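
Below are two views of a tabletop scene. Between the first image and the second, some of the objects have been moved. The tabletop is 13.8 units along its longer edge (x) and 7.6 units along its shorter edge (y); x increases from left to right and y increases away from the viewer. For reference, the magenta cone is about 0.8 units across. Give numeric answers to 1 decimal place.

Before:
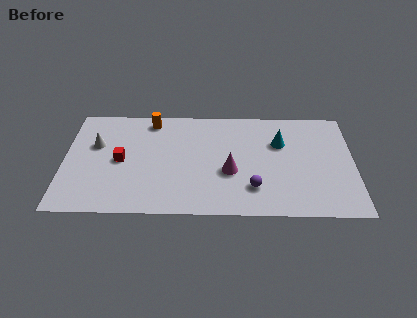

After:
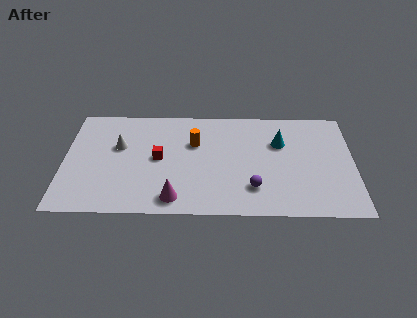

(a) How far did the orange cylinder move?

2.6

The orange cylinder was near (4.1, 6.6) before and (6.2, 5.0) after, so it travelled √(2.1² + 1.6²) ≈ 2.6 units.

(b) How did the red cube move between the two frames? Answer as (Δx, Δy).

(1.8, 0.2)

The red cube was at about (2.7, 3.7) and moved to about (4.5, 3.9).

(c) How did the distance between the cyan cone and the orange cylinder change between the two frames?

-2.3

They were about 6.4 units apart before and 4.1 after — 2.3 units closer together.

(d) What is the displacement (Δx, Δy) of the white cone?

(1.1, -0.1)

From the two frames, the white cone sits at roughly (1.5, 4.8) before and (2.6, 4.7) after.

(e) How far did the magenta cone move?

3.2

The magenta cone was near (7.9, 3.0) before and (5.3, 1.1) after, so it travelled √(2.6² + 1.9²) ≈ 3.2 units.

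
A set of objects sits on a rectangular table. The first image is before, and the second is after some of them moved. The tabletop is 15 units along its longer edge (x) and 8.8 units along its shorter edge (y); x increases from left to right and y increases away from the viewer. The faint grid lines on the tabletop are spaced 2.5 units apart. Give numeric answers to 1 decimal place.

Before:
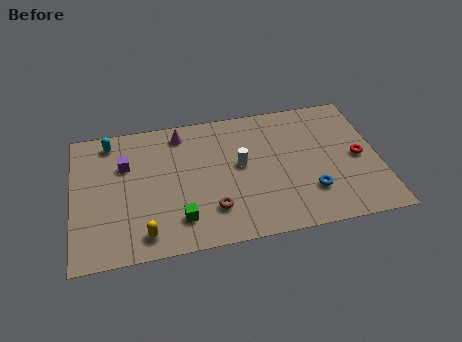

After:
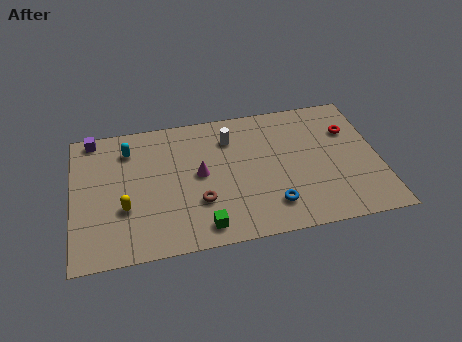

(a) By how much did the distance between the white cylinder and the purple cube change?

+1.1

Before: roughly 5.7 units apart; after: 6.8. That's 1.1 units further apart.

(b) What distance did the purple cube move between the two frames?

2.6

From (2.6, 5.9) to (1.1, 8.0), the purple cube covered √(1.5² + 2.1²) ≈ 2.6 units.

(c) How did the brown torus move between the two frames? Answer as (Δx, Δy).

(-0.6, 0.6)

The brown torus started near (6.7, 2.2) and ended near (6.1, 2.8).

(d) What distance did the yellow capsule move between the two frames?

2.0

From (3.4, 1.3) to (2.5, 3.1), the yellow capsule covered √(0.9² + 1.8²) ≈ 2.0 units.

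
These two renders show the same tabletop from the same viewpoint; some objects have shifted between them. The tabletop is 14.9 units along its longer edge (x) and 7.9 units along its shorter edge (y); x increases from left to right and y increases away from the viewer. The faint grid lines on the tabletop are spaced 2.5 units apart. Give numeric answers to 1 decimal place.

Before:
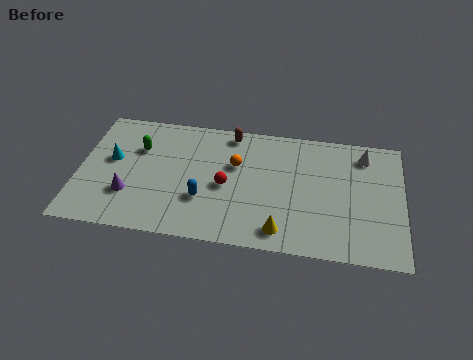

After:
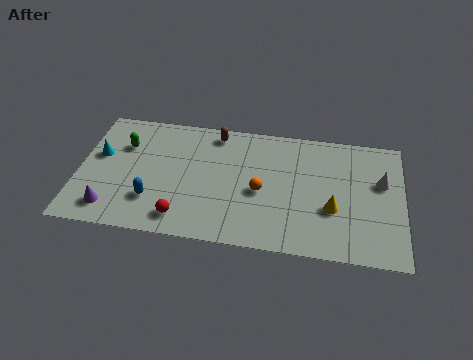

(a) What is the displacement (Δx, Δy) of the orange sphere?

(1.2, -1.5)

From the two frames, the orange sphere sits at roughly (7.2, 5.0) before and (8.4, 3.5) after.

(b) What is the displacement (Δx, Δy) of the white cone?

(0.8, -1.6)

The white cone started near (13.1, 6.5) and ended near (13.9, 4.9).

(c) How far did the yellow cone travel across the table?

2.9

The yellow cone was near (9.4, 1.2) before and (11.7, 2.9) after, so it travelled √(2.3² + 1.7²) ≈ 2.9 units.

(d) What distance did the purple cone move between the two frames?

1.3

The purple cone moved from about (2.4, 2.4) to (1.6, 1.4), a distance of √(0.8² + 1.0²) ≈ 1.3.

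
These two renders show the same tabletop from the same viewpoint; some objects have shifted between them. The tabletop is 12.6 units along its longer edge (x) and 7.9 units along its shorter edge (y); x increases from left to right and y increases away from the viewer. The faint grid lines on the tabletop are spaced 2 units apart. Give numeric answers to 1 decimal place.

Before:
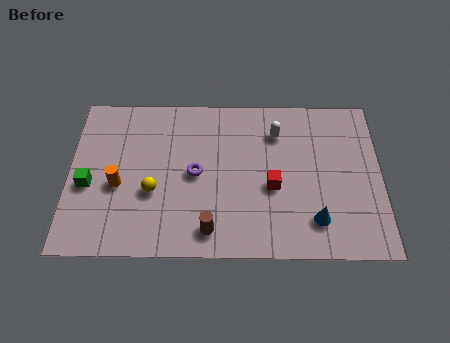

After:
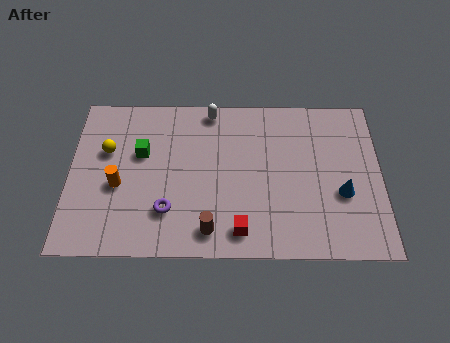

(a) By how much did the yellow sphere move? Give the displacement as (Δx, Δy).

(-1.9, 2.0)

From the two frames, the yellow sphere sits at roughly (3.4, 3.0) before and (1.5, 5.0) after.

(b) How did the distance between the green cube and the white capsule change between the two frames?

-4.5

The distance was about 8.1 in the first image and 3.6 in the second, so they moved 4.5 units closer together.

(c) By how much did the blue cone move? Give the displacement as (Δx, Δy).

(1.1, 1.3)

From the two frames, the blue cone sits at roughly (9.9, 1.7) before and (11.0, 3.0) after.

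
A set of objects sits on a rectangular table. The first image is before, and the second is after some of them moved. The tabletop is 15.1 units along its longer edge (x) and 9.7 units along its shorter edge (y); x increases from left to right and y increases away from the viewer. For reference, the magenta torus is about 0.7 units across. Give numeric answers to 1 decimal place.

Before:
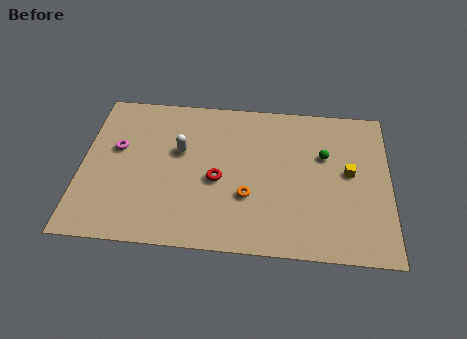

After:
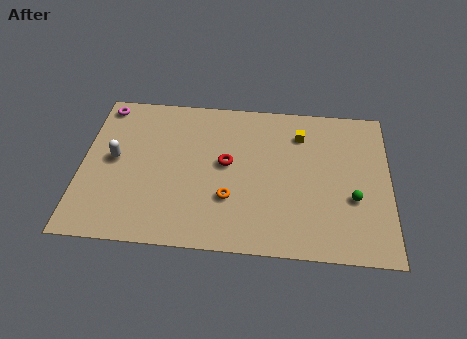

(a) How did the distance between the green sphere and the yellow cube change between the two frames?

+3.1

They were about 1.6 units apart before and 4.7 after — 3.1 units further apart.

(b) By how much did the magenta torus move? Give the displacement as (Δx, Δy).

(-0.8, 2.8)

The magenta torus started near (1.7, 5.8) and ended near (0.9, 8.6).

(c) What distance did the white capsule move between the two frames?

3.3

The white capsule moved from about (4.8, 5.9) to (1.6, 5.1), a distance of √(3.2² + 0.8²) ≈ 3.3.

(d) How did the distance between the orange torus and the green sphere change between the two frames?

+1.3

They were about 4.7 units apart before and 6.0 after — 1.3 units further apart.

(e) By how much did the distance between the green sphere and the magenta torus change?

+3.2

Before: roughly 10.2 units apart; after: 13.4. That's 3.2 units further apart.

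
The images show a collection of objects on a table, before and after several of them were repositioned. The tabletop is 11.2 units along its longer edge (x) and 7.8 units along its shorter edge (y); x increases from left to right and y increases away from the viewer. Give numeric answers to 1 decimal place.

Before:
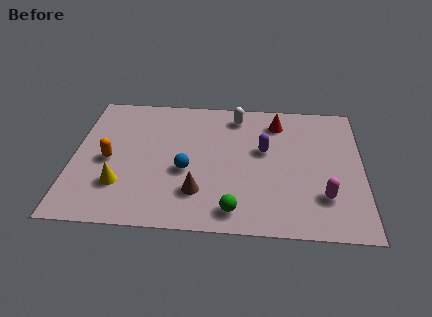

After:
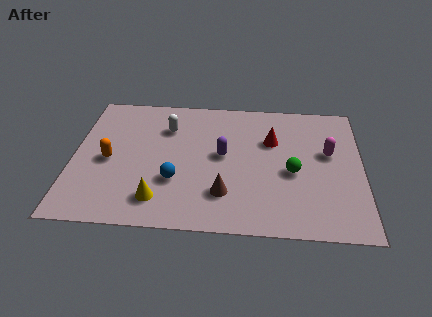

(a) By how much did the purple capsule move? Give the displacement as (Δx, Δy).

(-1.6, -0.4)

From the two frames, the purple capsule sits at roughly (7.4, 4.6) before and (5.8, 4.2) after.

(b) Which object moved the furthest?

the green sphere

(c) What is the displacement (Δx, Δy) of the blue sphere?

(-0.4, -0.6)

From the two frames, the blue sphere sits at roughly (4.4, 3.2) before and (4.0, 2.6) after.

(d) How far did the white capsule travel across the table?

2.8

The white capsule was near (6.3, 6.6) before and (3.6, 5.7) after, so it travelled √(2.7² + 0.9²) ≈ 2.8 units.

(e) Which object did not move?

the orange capsule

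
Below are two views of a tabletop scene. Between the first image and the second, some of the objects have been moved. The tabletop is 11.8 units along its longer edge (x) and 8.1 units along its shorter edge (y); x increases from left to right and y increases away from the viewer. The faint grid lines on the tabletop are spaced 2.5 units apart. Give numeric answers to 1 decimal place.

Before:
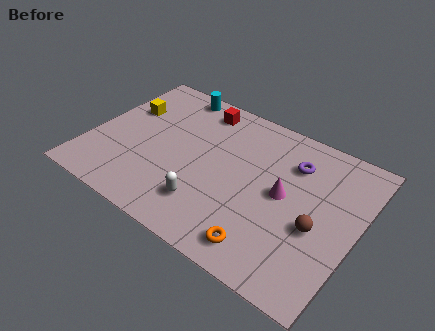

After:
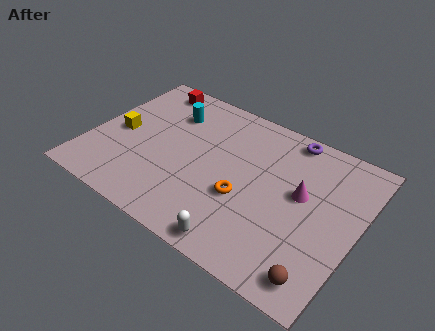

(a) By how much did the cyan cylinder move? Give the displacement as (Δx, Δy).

(0.1, -1.3)

From the two frames, the cyan cylinder sits at roughly (3.0, 7.3) before and (3.1, 6.0) after.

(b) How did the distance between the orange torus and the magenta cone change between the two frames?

-0.3

Before: roughly 3.0 units apart; after: 2.7. That's 0.3 units closer together.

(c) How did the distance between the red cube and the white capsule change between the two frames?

+3.1

They were about 5.2 units apart before and 8.3 after — 3.1 units further apart.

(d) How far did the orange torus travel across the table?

2.3

The orange torus was near (8.3, 1.2) before and (7.0, 3.1) after, so it travelled √(1.3² + 1.9²) ≈ 2.3 units.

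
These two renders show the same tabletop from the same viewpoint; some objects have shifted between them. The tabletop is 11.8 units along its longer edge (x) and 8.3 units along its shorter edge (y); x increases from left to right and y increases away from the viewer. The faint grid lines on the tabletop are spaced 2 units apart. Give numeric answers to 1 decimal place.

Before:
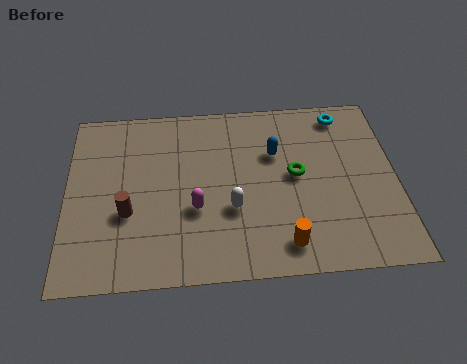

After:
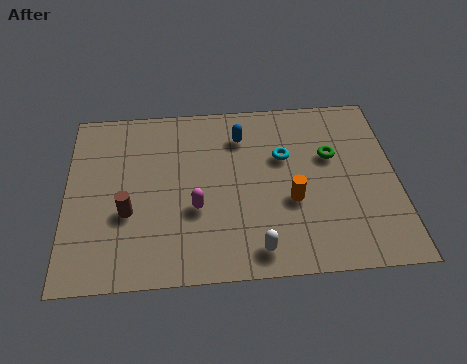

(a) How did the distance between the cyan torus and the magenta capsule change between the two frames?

-2.9

They were about 6.8 units apart before and 3.9 after — 2.9 units closer together.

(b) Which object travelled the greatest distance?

the cyan torus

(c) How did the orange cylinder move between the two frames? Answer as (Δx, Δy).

(0.3, 1.9)

The orange cylinder started near (7.7, 1.3) and ended near (8.0, 3.2).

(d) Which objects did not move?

the brown cylinder and the magenta capsule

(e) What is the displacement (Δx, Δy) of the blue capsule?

(-1.2, 0.9)

From the two frames, the blue capsule sits at roughly (7.5, 5.5) before and (6.3, 6.4) after.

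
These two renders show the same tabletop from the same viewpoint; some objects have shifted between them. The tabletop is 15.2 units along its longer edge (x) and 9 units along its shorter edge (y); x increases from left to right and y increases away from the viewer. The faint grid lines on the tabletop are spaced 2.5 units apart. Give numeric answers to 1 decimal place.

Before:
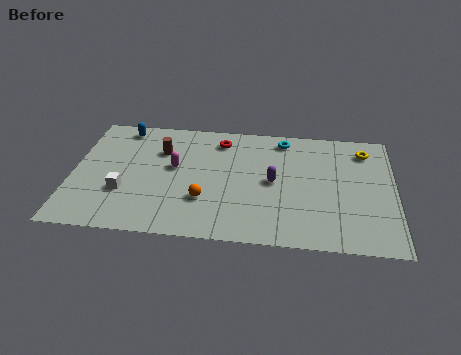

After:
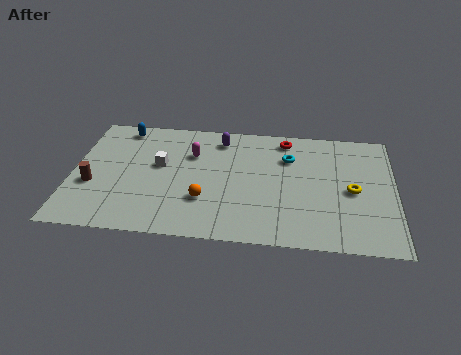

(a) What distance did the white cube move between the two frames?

2.7

From (2.5, 3.0) to (4.1, 5.2), the white cube covered √(1.6² + 2.2²) ≈ 2.7 units.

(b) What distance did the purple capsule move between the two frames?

4.0

From (9.5, 4.5) to (6.9, 7.5), the purple capsule covered √(2.6² + 3.0²) ≈ 4.0 units.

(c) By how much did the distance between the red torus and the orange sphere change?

+1.6

They were about 4.6 units apart before and 6.2 after — 1.6 units further apart.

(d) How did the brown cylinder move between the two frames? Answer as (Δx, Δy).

(-3.1, -2.9)

The brown cylinder was at about (4.1, 6.3) and moved to about (1.0, 3.4).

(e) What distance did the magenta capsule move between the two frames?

1.4

The magenta capsule moved from about (4.8, 5.1) to (5.6, 6.2), a distance of √(0.8² + 1.1²) ≈ 1.4.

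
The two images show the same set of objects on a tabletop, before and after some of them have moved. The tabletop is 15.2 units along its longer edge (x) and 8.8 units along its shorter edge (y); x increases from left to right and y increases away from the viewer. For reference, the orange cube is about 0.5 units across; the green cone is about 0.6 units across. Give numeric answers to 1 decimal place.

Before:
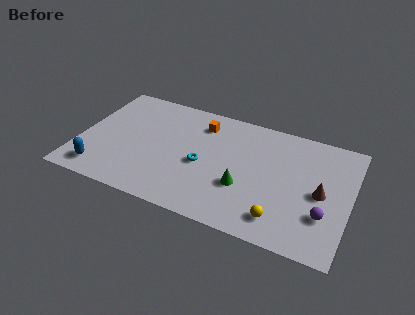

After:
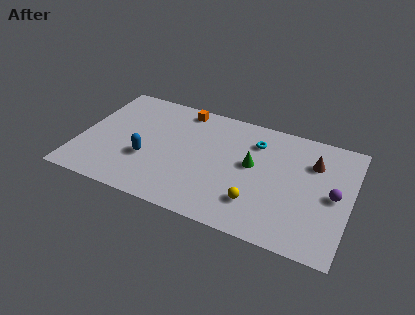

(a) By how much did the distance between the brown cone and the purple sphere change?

+0.9

Before: roughly 1.5 units apart; after: 2.4. That's 0.9 units further apart.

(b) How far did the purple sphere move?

1.6

From (13.9, 2.7) to (14.3, 4.3), the purple sphere covered √(0.4² + 1.6²) ≈ 1.6 units.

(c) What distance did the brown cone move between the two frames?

2.2

From (13.6, 4.2) to (13.0, 6.3), the brown cone covered √(0.6² + 2.1²) ≈ 2.2 units.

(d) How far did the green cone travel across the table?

1.8

The green cone moved from about (9.4, 3.1) to (9.7, 4.9), a distance of √(0.3² + 1.8²) ≈ 1.8.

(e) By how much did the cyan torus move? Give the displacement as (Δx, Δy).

(2.7, 2.8)

The cyan torus was at about (7.0, 3.9) and moved to about (9.7, 6.7).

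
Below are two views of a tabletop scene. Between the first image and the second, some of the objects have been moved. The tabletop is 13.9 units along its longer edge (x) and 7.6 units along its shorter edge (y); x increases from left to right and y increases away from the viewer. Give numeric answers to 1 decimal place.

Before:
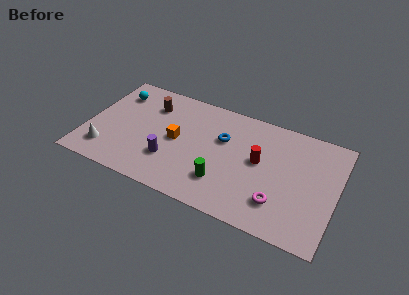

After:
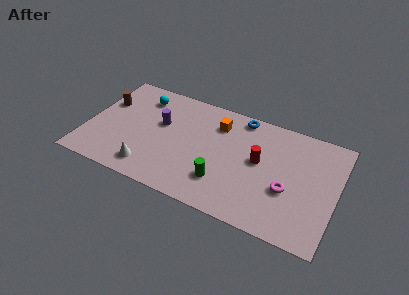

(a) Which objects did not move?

the green cylinder and the red cylinder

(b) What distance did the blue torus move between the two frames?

2.1

From (7.5, 4.9) to (8.3, 6.8), the blue torus covered √(0.8² + 1.9²) ≈ 2.1 units.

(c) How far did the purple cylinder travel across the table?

2.4

From (4.8, 2.3) to (4.0, 4.6), the purple cylinder covered √(0.8² + 2.3²) ≈ 2.4 units.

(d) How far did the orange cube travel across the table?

2.9

The orange cube moved from about (5.0, 3.8) to (7.1, 5.8), a distance of √(2.1² + 2.0²) ≈ 2.9.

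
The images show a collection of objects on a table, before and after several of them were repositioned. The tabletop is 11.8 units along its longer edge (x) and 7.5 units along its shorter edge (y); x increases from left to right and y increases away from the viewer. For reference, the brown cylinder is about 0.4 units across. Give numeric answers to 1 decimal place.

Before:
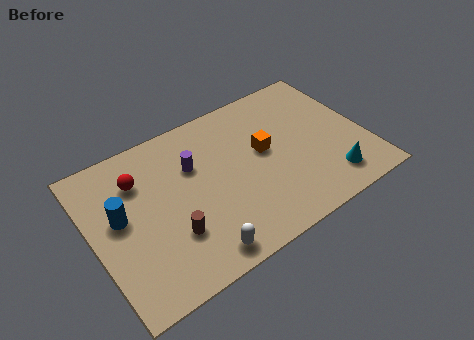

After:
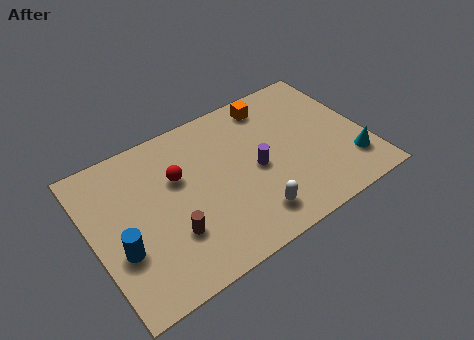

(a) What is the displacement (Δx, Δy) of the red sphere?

(1.6, -0.7)

The red sphere was at about (2.2, 5.5) and moved to about (3.8, 4.8).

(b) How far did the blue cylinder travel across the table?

1.5

The blue cylinder was near (1.2, 4.2) before and (1.0, 2.7) after, so it travelled √(0.2² + 1.5²) ≈ 1.5 units.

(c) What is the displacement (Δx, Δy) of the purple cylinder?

(2.5, -1.5)

The purple cylinder was at about (4.5, 5.0) and moved to about (7.0, 3.5).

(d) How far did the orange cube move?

2.3

The orange cube was near (7.5, 4.2) before and (8.2, 6.4) after, so it travelled √(0.7² + 2.2²) ≈ 2.3 units.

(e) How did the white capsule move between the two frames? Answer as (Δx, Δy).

(2.4, 0.5)

The white capsule was at about (4.0, 0.9) and moved to about (6.4, 1.4).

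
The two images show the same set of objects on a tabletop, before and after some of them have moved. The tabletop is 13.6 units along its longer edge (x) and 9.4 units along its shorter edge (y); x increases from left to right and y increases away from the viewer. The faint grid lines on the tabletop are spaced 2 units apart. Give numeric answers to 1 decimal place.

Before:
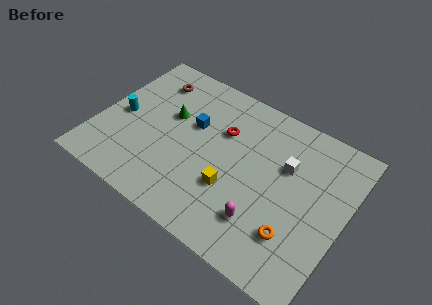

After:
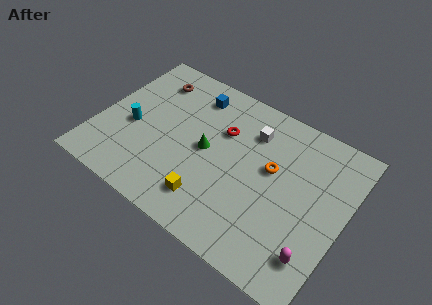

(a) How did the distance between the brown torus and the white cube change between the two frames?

-2.2

Before: roughly 8.0 units apart; after: 5.8. That's 2.2 units closer together.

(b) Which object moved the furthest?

the orange torus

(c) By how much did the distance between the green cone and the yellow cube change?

-1.8

They were about 4.7 units apart before and 2.9 after — 1.8 units closer together.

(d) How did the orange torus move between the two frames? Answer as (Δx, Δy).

(-1.8, 3.0)

The orange torus started near (11.3, 2.5) and ended near (9.5, 5.5).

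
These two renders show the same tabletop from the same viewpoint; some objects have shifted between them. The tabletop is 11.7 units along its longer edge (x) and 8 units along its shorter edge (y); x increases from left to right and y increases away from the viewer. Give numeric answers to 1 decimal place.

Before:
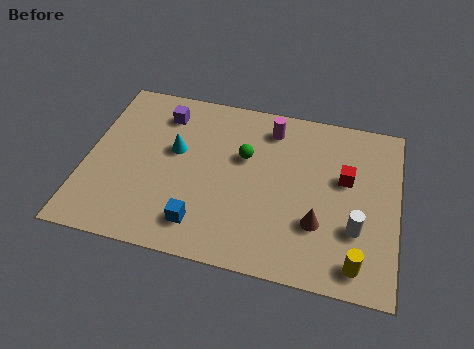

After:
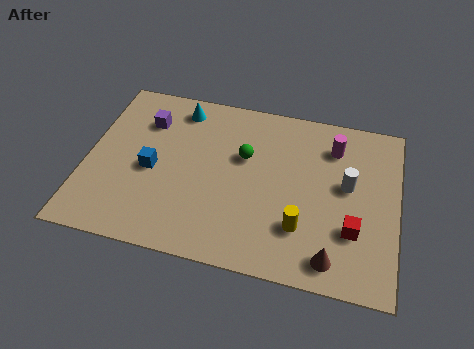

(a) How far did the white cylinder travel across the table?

1.9

The white cylinder moved from about (10.2, 2.6) to (9.8, 4.5), a distance of √(0.4² + 1.9²) ≈ 1.9.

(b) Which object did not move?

the green sphere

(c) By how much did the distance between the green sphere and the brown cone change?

+1.4

Before: roughly 3.8 units apart; after: 5.2. That's 1.4 units further apart.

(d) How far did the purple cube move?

0.8

The purple cube moved from about (2.7, 6.4) to (2.1, 5.9), a distance of √(0.6² + 0.5²) ≈ 0.8.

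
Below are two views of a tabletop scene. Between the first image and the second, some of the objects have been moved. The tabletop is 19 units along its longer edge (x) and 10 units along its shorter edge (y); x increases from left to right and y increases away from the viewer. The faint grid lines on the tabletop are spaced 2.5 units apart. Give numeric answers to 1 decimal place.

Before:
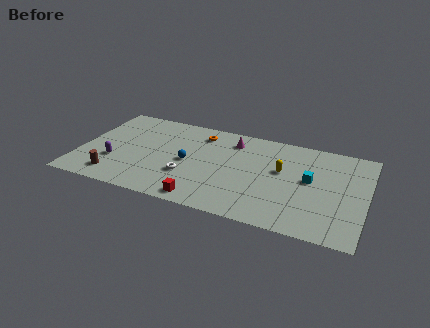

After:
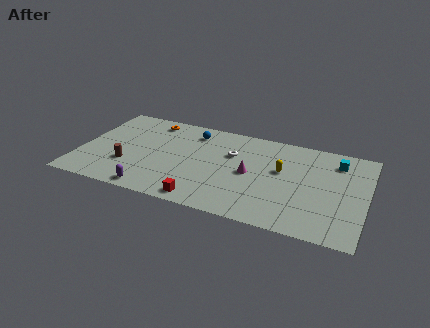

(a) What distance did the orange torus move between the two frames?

3.4

The orange torus moved from about (7.7, 8.2) to (4.3, 8.6), a distance of √(3.4² + 0.4²) ≈ 3.4.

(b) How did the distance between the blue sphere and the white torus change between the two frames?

+1.7

They were about 1.5 units apart before and 3.2 after — 1.7 units further apart.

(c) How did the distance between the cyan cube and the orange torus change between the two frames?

+4.5

The distance was about 8.1 in the first image and 12.6 in the second, so they moved 4.5 units further apart.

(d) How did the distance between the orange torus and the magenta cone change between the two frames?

+5.8

They were about 2.2 units apart before and 8.0 after — 5.8 units further apart.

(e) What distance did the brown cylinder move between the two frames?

1.7

From (2.6, 1.7) to (3.3, 3.2), the brown cylinder covered √(0.7² + 1.5²) ≈ 1.7 units.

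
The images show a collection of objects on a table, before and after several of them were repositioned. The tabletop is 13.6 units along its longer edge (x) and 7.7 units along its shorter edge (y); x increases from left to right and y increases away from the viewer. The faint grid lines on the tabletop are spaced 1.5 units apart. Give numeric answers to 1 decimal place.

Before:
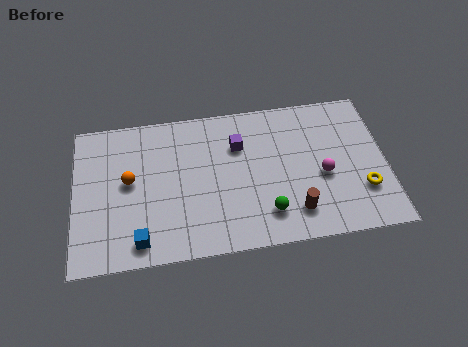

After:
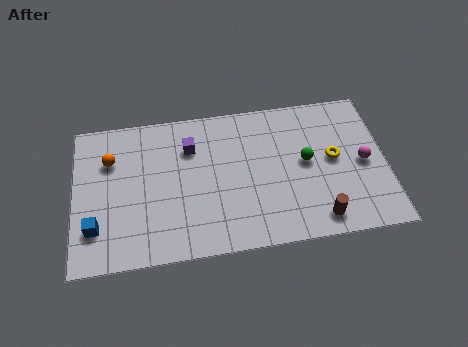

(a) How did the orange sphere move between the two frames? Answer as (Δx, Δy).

(-0.8, 1.2)

The orange sphere started near (2.4, 4.2) and ended near (1.6, 5.4).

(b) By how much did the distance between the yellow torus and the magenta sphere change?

-0.6

The distance was about 2.0 in the first image and 1.4 in the second, so they moved 0.6 units closer together.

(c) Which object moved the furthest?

the green sphere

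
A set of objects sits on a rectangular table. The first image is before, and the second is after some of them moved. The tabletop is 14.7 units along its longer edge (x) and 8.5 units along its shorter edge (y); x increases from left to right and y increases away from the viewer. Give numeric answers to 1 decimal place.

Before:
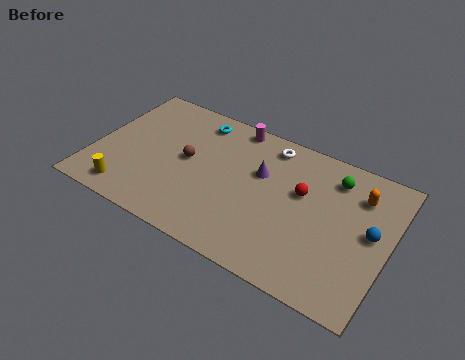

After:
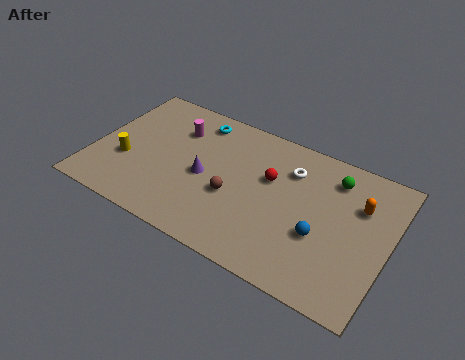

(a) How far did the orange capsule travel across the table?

0.6

The orange capsule moved from about (13.0, 6.4) to (13.1, 5.8), a distance of √(0.1² + 0.6²) ≈ 0.6.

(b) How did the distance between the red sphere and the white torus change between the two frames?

-1.5

They were about 2.8 units apart before and 1.3 after — 1.5 units closer together.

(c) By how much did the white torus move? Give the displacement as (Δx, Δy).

(1.2, -1.0)

The white torus was at about (8.4, 7.3) and moved to about (9.6, 6.3).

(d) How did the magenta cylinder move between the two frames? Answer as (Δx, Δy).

(-2.7, -1.5)

The magenta cylinder started near (6.5, 7.7) and ended near (3.8, 6.2).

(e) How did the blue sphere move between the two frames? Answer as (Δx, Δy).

(-2.3, -1.3)

From the two frames, the blue sphere sits at roughly (13.8, 4.5) before and (11.5, 3.2) after.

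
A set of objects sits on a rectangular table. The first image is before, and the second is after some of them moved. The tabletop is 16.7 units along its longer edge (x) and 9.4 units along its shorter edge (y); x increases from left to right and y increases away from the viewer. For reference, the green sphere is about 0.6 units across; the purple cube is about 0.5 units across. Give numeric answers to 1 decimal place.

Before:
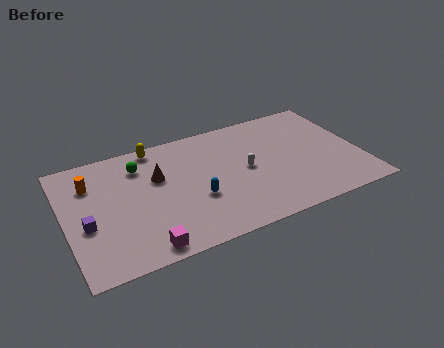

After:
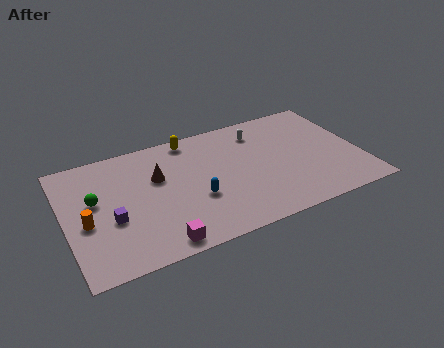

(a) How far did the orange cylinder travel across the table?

2.9

The orange cylinder moved from about (1.6, 6.9) to (1.1, 4.0), a distance of √(0.5² + 2.9²) ≈ 2.9.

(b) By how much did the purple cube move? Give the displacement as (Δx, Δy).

(1.4, -0.1)

From the two frames, the purple cube sits at roughly (1.1, 3.8) before and (2.5, 3.7) after.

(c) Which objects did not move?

the blue capsule and the brown cone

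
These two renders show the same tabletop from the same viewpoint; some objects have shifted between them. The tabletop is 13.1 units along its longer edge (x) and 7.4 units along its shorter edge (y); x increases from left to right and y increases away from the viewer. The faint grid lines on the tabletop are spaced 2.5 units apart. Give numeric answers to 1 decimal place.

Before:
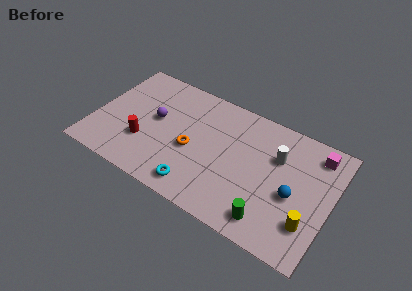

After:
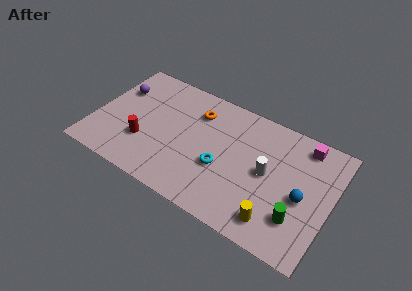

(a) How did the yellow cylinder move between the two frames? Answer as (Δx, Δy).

(-1.7, -0.7)

From the two frames, the yellow cylinder sits at roughly (12.1, 2.0) before and (10.4, 1.3) after.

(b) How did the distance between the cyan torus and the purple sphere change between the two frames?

+2.5

Before: roughly 4.1 units apart; after: 6.6. That's 2.5 units further apart.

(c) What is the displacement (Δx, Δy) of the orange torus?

(-0.1, 2.4)

The orange torus started near (5.5, 3.2) and ended near (5.4, 5.6).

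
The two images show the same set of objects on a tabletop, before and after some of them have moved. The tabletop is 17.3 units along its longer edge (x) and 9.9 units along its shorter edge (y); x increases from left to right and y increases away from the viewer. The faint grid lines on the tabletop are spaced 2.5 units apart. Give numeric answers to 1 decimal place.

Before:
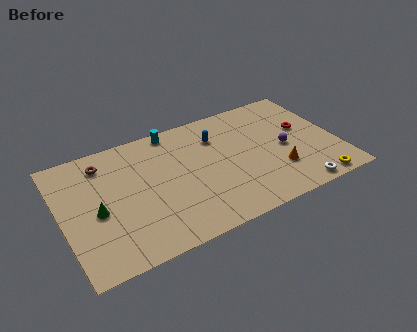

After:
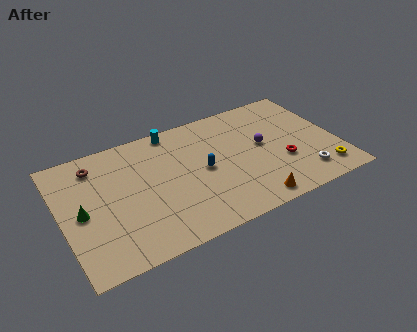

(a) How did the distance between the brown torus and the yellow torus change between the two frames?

+0.6

They were about 14.4 units apart before and 15.0 after — 0.6 units further apart.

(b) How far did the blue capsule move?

2.7

The blue capsule was near (10.0, 7.3) before and (8.8, 4.9) after, so it travelled √(1.2² + 2.4²) ≈ 2.7 units.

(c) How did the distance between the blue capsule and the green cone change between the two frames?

-0.8

They were about 8.4 units apart before and 7.6 after — 0.8 units closer together.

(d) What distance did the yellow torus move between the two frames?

1.0

The yellow torus was near (15.4, 0.9) before and (16.0, 1.7) after, so it travelled √(0.6² + 0.8²) ≈ 1.0 units.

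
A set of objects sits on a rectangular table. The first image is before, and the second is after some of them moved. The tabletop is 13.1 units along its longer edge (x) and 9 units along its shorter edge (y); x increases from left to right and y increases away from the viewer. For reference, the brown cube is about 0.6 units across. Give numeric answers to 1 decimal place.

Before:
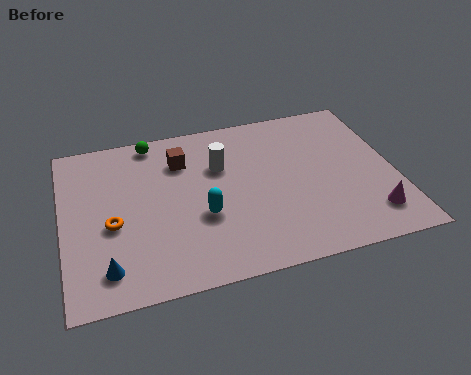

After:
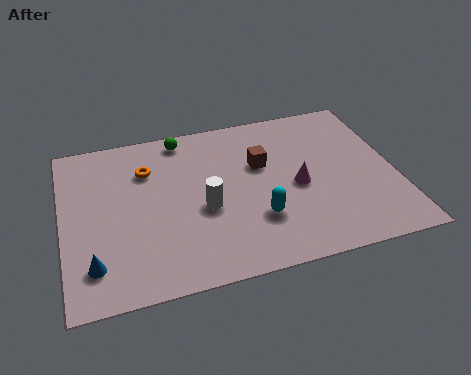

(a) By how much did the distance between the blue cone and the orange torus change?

+2.9

They were about 2.2 units apart before and 5.1 after — 2.9 units further apart.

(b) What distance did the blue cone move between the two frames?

0.6

The blue cone was near (1.6, 1.6) before and (1.1, 1.9) after, so it travelled √(0.5² + 0.3²) ≈ 0.6 units.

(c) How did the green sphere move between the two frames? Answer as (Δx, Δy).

(1.2, -0.1)

From the two frames, the green sphere sits at roughly (3.7, 8.1) before and (4.9, 8.0) after.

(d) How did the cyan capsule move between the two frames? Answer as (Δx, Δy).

(2.1, -0.7)

From the two frames, the cyan capsule sits at roughly (5.4, 3.4) before and (7.5, 2.7) after.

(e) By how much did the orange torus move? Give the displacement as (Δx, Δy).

(1.5, 2.7)

From the two frames, the orange torus sits at roughly (1.9, 3.8) before and (3.4, 6.5) after.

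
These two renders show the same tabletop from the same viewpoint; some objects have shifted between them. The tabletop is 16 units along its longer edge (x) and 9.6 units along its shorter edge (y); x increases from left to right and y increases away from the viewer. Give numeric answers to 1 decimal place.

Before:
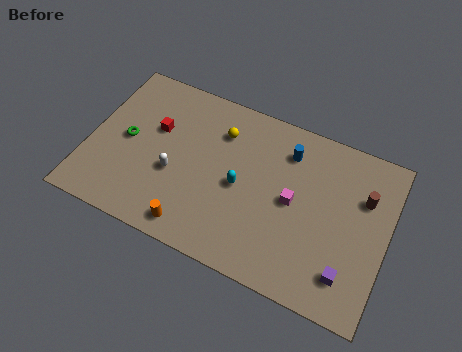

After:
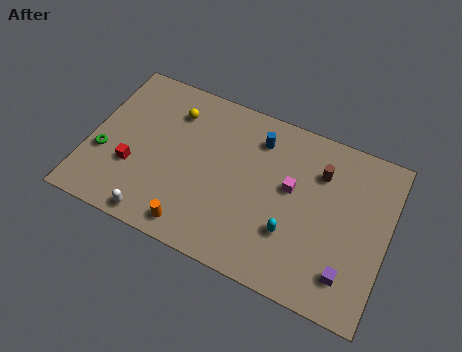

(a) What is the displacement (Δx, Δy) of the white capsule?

(-0.6, -2.9)

From the two frames, the white capsule sits at roughly (4.7, 3.8) before and (4.1, 0.9) after.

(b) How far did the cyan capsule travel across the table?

3.3

The cyan capsule moved from about (8.2, 4.5) to (11.1, 3.0), a distance of √(2.9² + 1.5²) ≈ 3.3.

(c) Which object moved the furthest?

the cyan capsule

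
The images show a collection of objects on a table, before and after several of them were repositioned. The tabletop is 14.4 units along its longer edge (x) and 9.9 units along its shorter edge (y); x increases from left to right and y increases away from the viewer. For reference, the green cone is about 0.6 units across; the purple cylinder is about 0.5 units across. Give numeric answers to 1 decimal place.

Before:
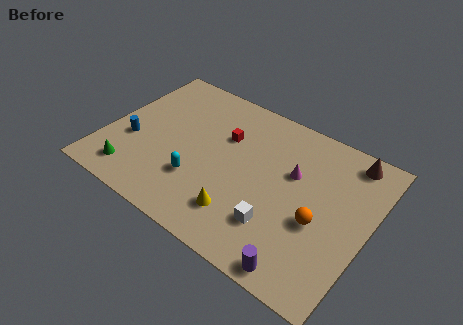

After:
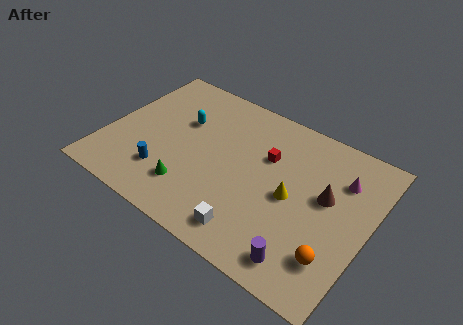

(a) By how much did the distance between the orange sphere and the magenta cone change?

+2.0

The distance was about 2.8 in the first image and 4.8 in the second, so they moved 2.0 units further apart.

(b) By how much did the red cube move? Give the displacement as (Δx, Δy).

(2.4, -0.1)

The red cube was at about (6.2, 6.6) and moved to about (8.6, 6.5).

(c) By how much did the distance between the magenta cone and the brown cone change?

-2.1

The distance was about 3.7 in the first image and 1.6 in the second, so they moved 2.1 units closer together.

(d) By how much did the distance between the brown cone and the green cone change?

-5.2

The distance was about 12.9 in the first image and 7.7 in the second, so they moved 5.2 units closer together.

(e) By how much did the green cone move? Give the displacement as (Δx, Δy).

(3.1, 0.7)

The green cone started near (2.0, 1.6) and ended near (5.1, 2.3).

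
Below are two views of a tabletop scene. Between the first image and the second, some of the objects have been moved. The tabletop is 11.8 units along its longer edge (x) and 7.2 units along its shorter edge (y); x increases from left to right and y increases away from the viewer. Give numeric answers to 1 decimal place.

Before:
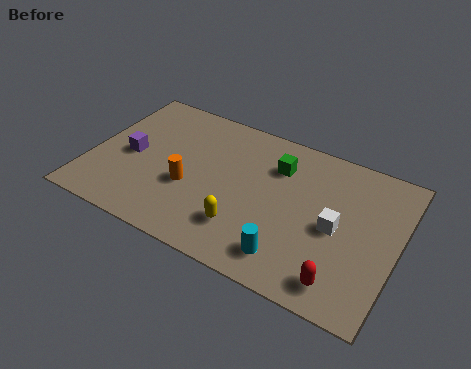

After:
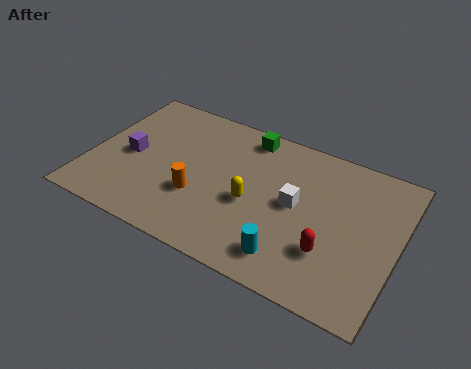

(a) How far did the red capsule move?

1.3

The red capsule moved from about (10.0, 1.1) to (9.4, 2.2), a distance of √(0.6² + 1.1²) ≈ 1.3.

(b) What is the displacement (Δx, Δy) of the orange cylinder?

(0.4, -0.3)

The orange cylinder was at about (3.9, 2.8) and moved to about (4.3, 2.5).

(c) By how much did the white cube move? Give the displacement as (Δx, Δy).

(-1.6, 0.4)

From the two frames, the white cube sits at roughly (9.5, 3.4) before and (7.9, 3.8) after.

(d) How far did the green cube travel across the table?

1.6

From (7.0, 5.3) to (5.7, 6.3), the green cube covered √(1.3² + 1.0²) ≈ 1.6 units.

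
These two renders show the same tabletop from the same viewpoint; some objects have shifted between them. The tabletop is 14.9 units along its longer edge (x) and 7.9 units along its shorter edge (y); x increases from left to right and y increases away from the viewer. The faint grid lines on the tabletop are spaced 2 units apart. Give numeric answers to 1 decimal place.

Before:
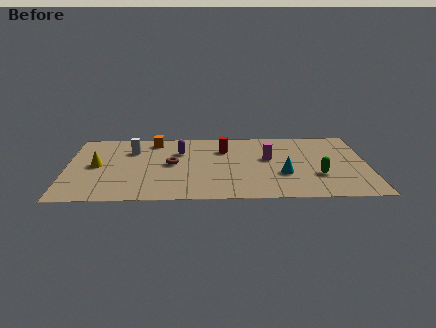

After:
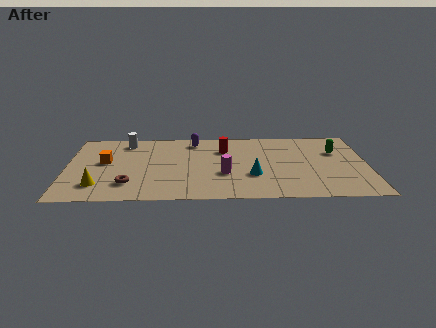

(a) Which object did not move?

the red cylinder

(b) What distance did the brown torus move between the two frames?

3.0

The brown torus was near (5.2, 4.1) before and (3.1, 1.9) after, so it travelled √(2.1² + 2.2²) ≈ 3.0 units.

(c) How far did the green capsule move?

2.9

From (12.4, 2.6) to (13.4, 5.3), the green capsule covered √(1.0² + 2.7²) ≈ 2.9 units.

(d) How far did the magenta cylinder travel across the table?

2.8

The magenta cylinder was near (10.0, 4.6) before and (7.8, 2.9) after, so it travelled √(2.2² + 1.7²) ≈ 2.8 units.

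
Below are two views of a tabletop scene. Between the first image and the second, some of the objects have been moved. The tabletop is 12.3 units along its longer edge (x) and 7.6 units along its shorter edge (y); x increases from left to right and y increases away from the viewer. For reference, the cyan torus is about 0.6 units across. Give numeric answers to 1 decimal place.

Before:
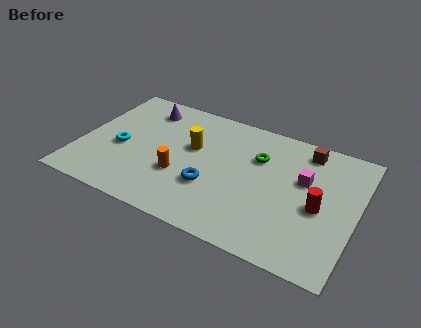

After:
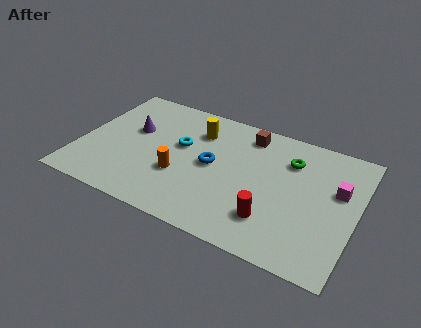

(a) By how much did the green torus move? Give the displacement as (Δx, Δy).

(1.4, 0.4)

The green torus was at about (7.8, 5.2) and moved to about (9.2, 5.6).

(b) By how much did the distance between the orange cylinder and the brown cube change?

-1.9

They were about 6.4 units apart before and 4.5 after — 1.9 units closer together.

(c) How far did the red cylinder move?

2.4

The red cylinder was near (10.7, 3.4) before and (8.8, 1.9) after, so it travelled √(1.9² + 1.5²) ≈ 2.4 units.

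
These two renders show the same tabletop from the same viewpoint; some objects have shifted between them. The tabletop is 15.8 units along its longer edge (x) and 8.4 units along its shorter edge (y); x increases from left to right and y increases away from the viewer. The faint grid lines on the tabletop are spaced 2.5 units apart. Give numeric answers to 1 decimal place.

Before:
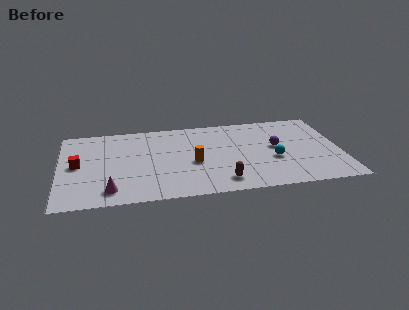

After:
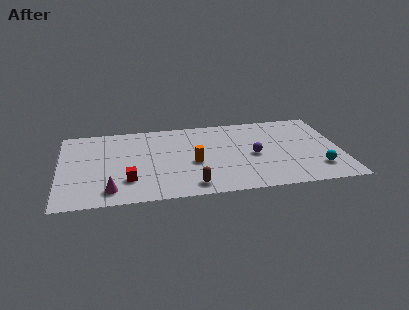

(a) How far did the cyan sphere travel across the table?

2.7

From (12.0, 3.3) to (14.4, 2.0), the cyan sphere covered √(2.4² + 1.3²) ≈ 2.7 units.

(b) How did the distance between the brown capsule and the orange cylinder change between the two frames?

-0.3

Before: roughly 2.7 units apart; after: 2.4. That's 0.3 units closer together.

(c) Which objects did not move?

the magenta cone and the orange cylinder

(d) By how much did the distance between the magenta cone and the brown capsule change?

-1.7

The distance was about 6.2 in the first image and 4.5 in the second, so they moved 1.7 units closer together.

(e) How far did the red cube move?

3.4

The red cube moved from about (1.0, 4.3) to (3.8, 2.3), a distance of √(2.8² + 2.0²) ≈ 3.4.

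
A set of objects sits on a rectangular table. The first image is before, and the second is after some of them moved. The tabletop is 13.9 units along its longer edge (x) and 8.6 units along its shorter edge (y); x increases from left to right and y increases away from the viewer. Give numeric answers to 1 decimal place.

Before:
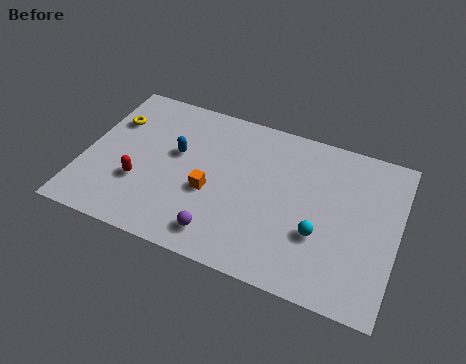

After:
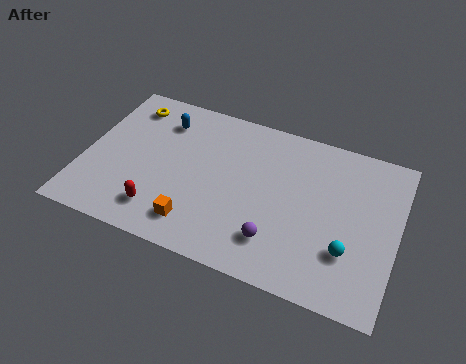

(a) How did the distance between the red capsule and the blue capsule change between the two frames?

+2.4

Before: roughly 2.6 units apart; after: 5.0. That's 2.4 units further apart.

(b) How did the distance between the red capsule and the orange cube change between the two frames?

-1.6

They were about 3.2 units apart before and 1.6 after — 1.6 units closer together.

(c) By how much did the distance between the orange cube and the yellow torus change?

+1.3

They were about 5.3 units apart before and 6.6 after — 1.3 units further apart.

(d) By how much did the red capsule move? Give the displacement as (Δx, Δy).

(1.1, -1.2)

The red capsule was at about (2.6, 2.9) and moved to about (3.7, 1.7).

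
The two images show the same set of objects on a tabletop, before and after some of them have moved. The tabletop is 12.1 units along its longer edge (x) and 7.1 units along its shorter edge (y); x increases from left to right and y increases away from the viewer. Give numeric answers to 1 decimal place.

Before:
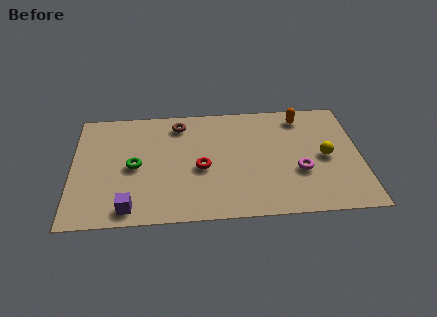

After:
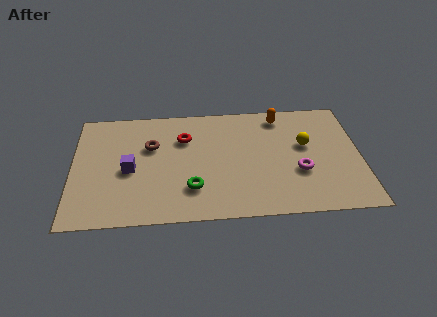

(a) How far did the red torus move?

2.0

The red torus was near (5.4, 3.1) before and (4.7, 5.0) after, so it travelled √(0.7² + 1.9²) ≈ 2.0 units.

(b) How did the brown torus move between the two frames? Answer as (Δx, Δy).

(-1.2, -1.3)

From the two frames, the brown torus sits at roughly (4.5, 5.9) before and (3.3, 4.6) after.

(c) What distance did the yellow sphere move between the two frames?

1.1

The yellow sphere moved from about (10.6, 3.4) to (9.8, 4.2), a distance of √(0.8² + 0.8²) ≈ 1.1.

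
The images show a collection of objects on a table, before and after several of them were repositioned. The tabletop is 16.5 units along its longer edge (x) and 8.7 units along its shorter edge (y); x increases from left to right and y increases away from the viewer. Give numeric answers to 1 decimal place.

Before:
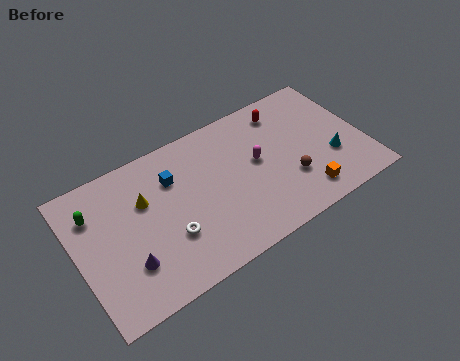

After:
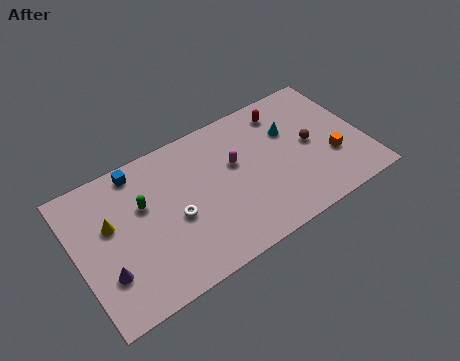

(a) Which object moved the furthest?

the cyan cone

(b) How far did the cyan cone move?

3.4

The cyan cone was near (14.5, 3.0) before and (12.5, 5.8) after, so it travelled √(2.0² + 2.8²) ≈ 3.4 units.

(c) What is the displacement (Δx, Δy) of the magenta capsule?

(-1.2, 0.5)

The magenta capsule was at about (10.4, 4.8) and moved to about (9.2, 5.3).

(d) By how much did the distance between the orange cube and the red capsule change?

-1.0

They were about 5.7 units apart before and 4.7 after — 1.0 units closer together.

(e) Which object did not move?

the red capsule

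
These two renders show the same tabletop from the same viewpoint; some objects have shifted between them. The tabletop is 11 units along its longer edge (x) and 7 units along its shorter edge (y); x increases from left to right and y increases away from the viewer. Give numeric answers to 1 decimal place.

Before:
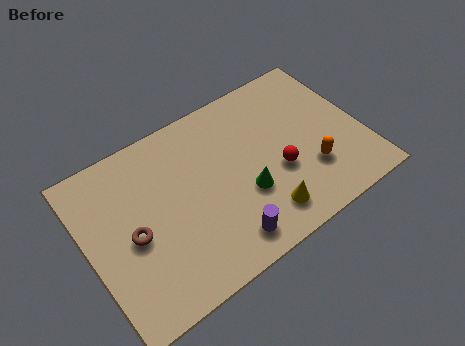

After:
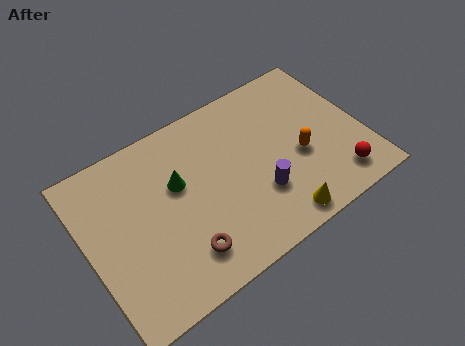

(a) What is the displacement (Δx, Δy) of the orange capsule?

(-0.3, 0.8)

From the two frames, the orange capsule sits at roughly (8.7, 2.1) before and (8.4, 2.9) after.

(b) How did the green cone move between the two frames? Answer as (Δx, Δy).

(-2.4, 1.8)

The green cone was at about (6.1, 2.5) and moved to about (3.7, 4.3).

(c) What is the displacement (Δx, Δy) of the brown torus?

(1.7, -1.7)

The brown torus was at about (1.7, 3.2) and moved to about (3.4, 1.5).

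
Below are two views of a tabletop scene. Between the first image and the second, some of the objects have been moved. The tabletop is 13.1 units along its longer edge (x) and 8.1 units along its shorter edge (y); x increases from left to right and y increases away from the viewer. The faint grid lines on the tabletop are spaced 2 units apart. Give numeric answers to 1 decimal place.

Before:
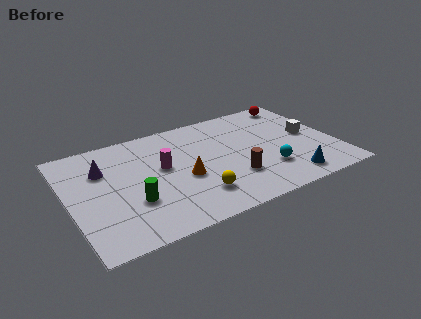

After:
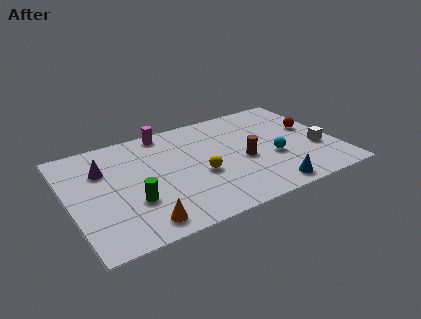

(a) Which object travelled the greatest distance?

the orange cone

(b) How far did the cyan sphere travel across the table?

0.9

From (9.5, 2.3) to (9.9, 3.1), the cyan sphere covered √(0.4² + 0.8²) ≈ 0.9 units.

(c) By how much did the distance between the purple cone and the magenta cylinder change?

+0.7

They were about 3.0 units apart before and 3.7 after — 0.7 units further apart.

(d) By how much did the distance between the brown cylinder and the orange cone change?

+3.4

They were about 2.5 units apart before and 5.9 after — 3.4 units further apart.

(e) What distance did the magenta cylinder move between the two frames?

2.7

From (4.6, 4.6) to (5.1, 7.3), the magenta cylinder covered √(0.5² + 2.7²) ≈ 2.7 units.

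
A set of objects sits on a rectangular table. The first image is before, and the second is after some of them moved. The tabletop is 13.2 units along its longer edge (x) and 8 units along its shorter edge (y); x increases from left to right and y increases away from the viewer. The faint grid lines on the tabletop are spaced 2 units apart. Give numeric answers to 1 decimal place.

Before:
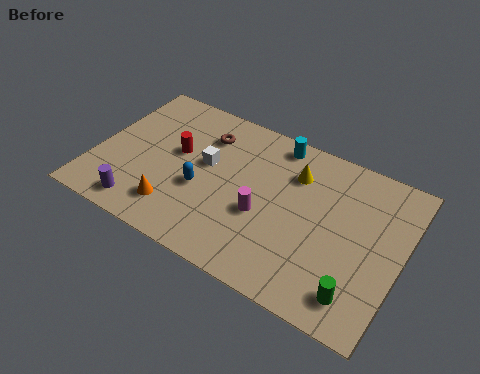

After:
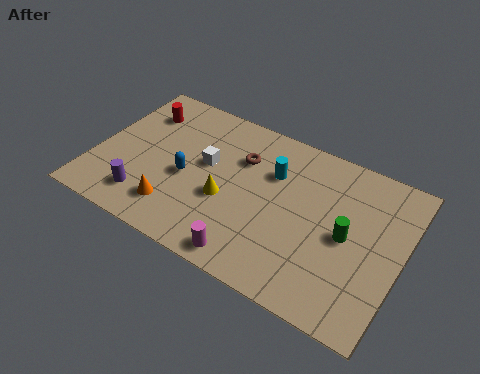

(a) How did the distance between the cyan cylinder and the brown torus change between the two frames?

-1.8

Before: roughly 3.2 units apart; after: 1.4. That's 1.8 units closer together.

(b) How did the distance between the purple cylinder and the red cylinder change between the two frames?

+1.0

The distance was about 3.6 in the first image and 4.6 in the second, so they moved 1.0 units further apart.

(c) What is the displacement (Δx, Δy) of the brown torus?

(1.7, -0.5)

The brown torus was at about (4.4, 6.1) and moved to about (6.1, 5.6).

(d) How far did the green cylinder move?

2.6

The green cylinder was near (11.7, 1.4) before and (10.9, 3.9) after, so it travelled √(0.8² + 2.5²) ≈ 2.6 units.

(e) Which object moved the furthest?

the yellow cone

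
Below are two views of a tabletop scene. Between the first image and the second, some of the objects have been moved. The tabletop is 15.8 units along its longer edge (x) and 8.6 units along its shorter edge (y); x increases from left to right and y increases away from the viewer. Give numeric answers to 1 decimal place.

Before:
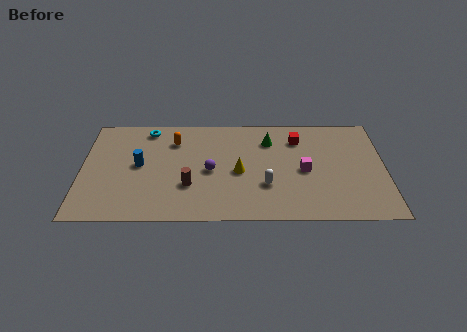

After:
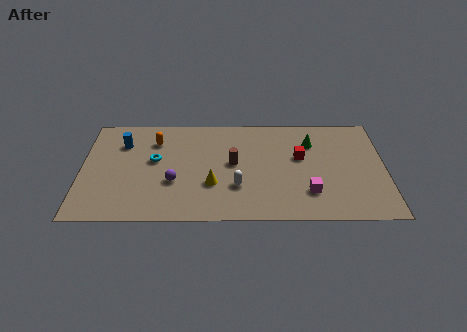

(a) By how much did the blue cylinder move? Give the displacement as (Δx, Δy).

(-0.9, 1.8)

The blue cylinder started near (3.0, 4.5) and ended near (2.1, 6.3).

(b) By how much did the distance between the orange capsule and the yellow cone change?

+0.4

They were about 4.3 units apart before and 4.7 after — 0.4 units further apart.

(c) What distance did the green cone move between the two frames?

2.2

From (9.8, 6.5) to (12.0, 6.3), the green cone covered √(2.2² + 0.2²) ≈ 2.2 units.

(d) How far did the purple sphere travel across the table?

2.1

The purple sphere moved from about (6.7, 4.0) to (4.8, 3.1), a distance of √(1.9² + 0.9²) ≈ 2.1.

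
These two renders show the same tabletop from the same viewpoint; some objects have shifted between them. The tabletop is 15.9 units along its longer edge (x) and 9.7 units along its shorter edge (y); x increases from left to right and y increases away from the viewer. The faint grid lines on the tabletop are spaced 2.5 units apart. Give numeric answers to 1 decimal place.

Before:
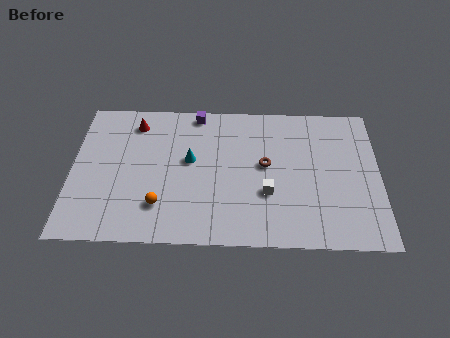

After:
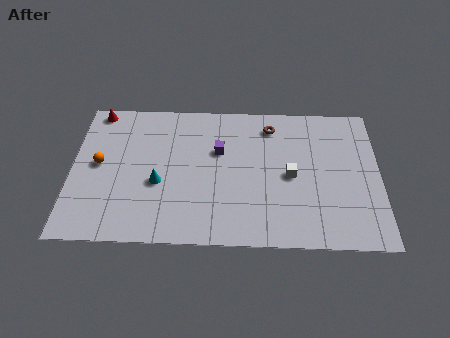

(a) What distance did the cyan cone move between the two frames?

2.3

The cyan cone moved from about (6.1, 5.5) to (4.5, 3.9), a distance of √(1.6² + 1.6²) ≈ 2.3.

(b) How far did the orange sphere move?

4.2

From (4.6, 2.4) to (1.4, 5.1), the orange sphere covered √(3.2² + 2.7²) ≈ 4.2 units.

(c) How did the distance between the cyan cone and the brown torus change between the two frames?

+3.2

They were about 3.9 units apart before and 7.1 after — 3.2 units further apart.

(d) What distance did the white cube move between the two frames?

1.7

The white cube was near (10.1, 3.4) before and (11.3, 4.6) after, so it travelled √(1.2² + 1.2²) ≈ 1.7 units.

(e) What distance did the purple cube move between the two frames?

2.9

The purple cube was near (6.4, 8.8) before and (7.6, 6.2) after, so it travelled √(1.2² + 2.6²) ≈ 2.9 units.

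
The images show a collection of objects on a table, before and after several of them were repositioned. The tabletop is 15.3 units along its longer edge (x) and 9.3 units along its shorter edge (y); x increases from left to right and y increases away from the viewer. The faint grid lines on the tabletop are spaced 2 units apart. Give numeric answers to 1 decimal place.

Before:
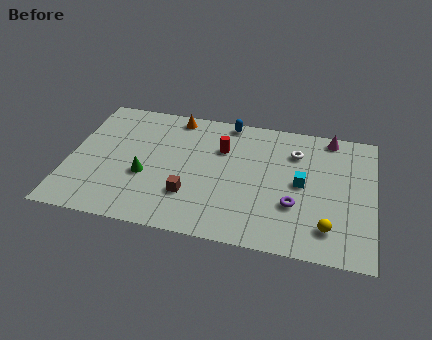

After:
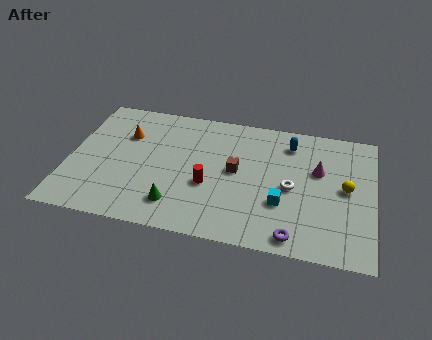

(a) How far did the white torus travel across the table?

2.6

The white torus moved from about (11.3, 6.9) to (11.2, 4.3), a distance of √(0.1² + 2.6²) ≈ 2.6.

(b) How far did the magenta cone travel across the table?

2.6

The magenta cone was near (13.0, 8.4) before and (12.5, 5.8) after, so it travelled √(0.5² + 2.6²) ≈ 2.6 units.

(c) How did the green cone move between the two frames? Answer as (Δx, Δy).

(1.7, -1.7)

From the two frames, the green cone sits at roughly (3.9, 3.6) before and (5.6, 1.9) after.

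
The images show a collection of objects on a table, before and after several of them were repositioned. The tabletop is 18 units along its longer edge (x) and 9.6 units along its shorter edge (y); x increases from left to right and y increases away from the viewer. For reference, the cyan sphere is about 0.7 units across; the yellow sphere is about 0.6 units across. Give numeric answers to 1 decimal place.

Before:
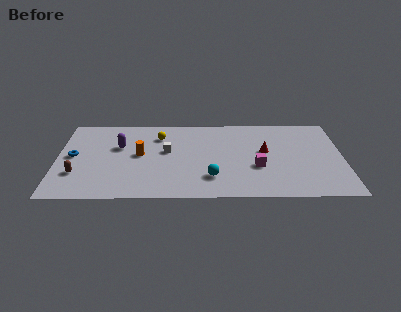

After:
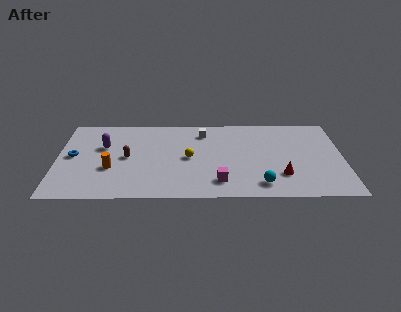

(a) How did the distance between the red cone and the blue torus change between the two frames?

+1.2

They were about 12.1 units apart before and 13.3 after — 1.2 units further apart.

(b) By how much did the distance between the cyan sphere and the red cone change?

-2.9

Before: roughly 4.5 units apart; after: 1.6. That's 2.9 units closer together.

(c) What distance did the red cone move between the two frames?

3.0

The red cone moved from about (13.1, 5.4) to (14.1, 2.6), a distance of √(1.0² + 2.8²) ≈ 3.0.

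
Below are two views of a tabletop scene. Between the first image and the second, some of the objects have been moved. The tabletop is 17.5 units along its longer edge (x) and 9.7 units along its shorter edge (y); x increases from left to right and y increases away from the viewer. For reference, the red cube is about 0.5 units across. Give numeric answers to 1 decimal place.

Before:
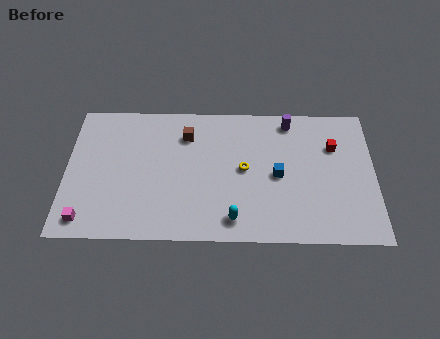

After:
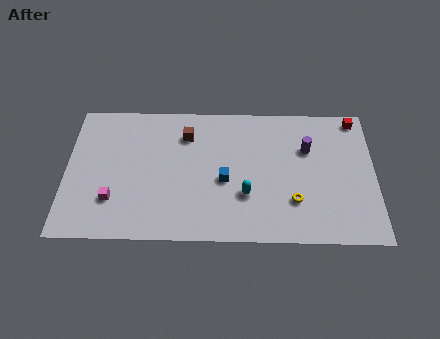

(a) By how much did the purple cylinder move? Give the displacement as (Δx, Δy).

(1.0, -2.0)

The purple cylinder was at about (12.7, 8.5) and moved to about (13.7, 6.5).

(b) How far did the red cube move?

2.4

The red cube moved from about (15.2, 6.7) to (16.5, 8.7), a distance of √(1.3² + 2.0²) ≈ 2.4.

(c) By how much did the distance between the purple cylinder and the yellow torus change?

-0.6

They were about 4.4 units apart before and 3.8 after — 0.6 units closer together.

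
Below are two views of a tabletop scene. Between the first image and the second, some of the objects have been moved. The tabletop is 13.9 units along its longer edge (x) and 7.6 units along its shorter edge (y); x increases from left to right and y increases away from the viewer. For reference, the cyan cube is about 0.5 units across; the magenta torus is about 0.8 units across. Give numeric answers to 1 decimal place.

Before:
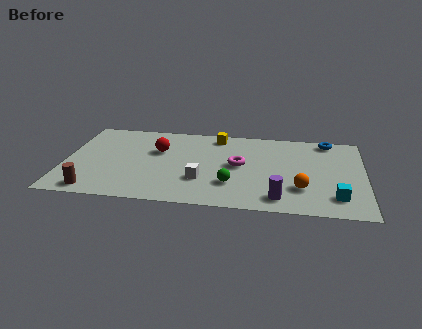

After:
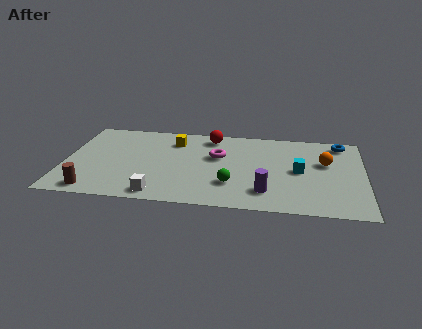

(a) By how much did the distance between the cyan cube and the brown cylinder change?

-1.3

The distance was about 11.1 in the first image and 9.8 in the second, so they moved 1.3 units closer together.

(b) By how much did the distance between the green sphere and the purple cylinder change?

-0.7

They were about 2.4 units apart before and 1.7 after — 0.7 units closer together.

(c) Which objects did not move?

the green sphere and the brown cylinder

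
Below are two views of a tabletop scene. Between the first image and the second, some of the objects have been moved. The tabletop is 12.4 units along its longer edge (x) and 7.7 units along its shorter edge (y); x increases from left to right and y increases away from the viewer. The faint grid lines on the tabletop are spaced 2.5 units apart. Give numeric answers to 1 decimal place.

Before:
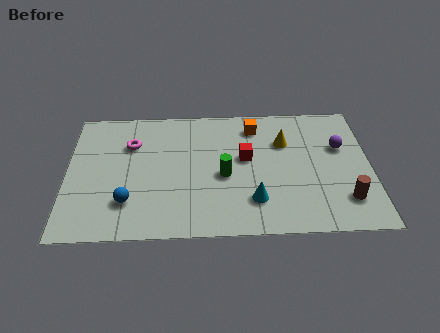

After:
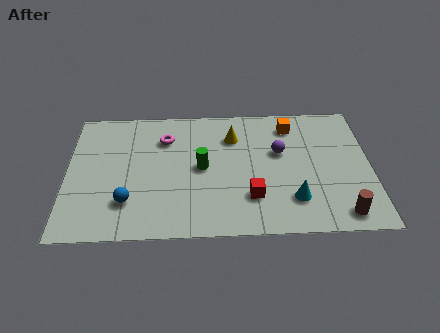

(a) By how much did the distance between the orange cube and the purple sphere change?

-2.1

Before: roughly 3.8 units apart; after: 1.7. That's 2.1 units closer together.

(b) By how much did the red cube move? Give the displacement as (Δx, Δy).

(0.2, -2.3)

The red cube was at about (7.3, 4.4) and moved to about (7.5, 2.1).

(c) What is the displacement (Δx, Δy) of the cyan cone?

(1.6, 0.0)

The cyan cone started near (7.6, 1.9) and ended near (9.2, 1.9).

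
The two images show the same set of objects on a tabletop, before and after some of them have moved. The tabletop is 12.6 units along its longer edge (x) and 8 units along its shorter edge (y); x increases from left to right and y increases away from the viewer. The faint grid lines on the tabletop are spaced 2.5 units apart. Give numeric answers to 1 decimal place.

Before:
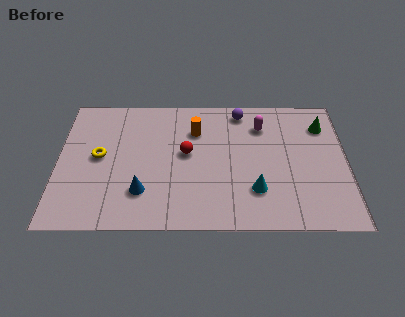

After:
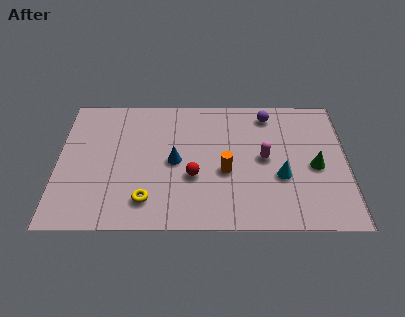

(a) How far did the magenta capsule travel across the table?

2.0

From (8.9, 6.1) to (9.0, 4.1), the magenta capsule covered √(0.1² + 2.0²) ≈ 2.0 units.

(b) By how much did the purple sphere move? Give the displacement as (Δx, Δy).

(1.2, -0.2)

The purple sphere started near (8.0, 7.0) and ended near (9.2, 6.8).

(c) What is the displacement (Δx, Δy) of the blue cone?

(1.4, 1.8)

The blue cone started near (3.7, 2.1) and ended near (5.1, 3.9).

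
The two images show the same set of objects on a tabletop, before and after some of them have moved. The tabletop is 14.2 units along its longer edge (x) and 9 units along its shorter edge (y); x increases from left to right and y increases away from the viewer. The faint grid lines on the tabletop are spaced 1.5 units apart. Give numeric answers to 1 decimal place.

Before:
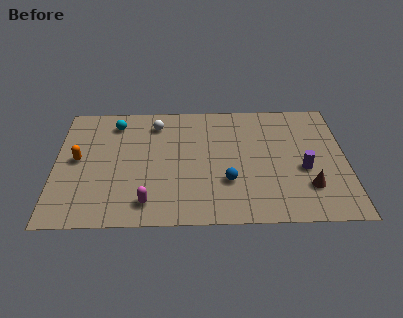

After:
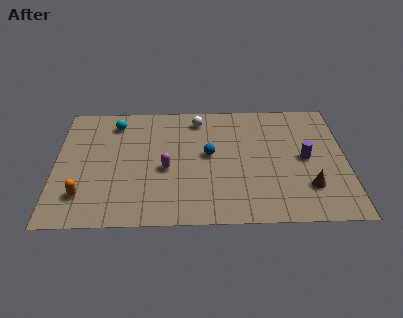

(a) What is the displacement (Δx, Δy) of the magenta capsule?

(0.9, 2.4)

From the two frames, the magenta capsule sits at roughly (4.5, 1.5) before and (5.4, 3.9) after.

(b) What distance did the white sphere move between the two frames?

2.1

From (4.9, 7.3) to (7.0, 7.6), the white sphere covered √(2.1² + 0.3²) ≈ 2.1 units.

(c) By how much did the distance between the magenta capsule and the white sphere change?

-1.8

They were about 5.8 units apart before and 4.0 after — 1.8 units closer together.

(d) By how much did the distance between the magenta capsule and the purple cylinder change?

-1.1

The distance was about 7.9 in the first image and 6.8 in the second, so they moved 1.1 units closer together.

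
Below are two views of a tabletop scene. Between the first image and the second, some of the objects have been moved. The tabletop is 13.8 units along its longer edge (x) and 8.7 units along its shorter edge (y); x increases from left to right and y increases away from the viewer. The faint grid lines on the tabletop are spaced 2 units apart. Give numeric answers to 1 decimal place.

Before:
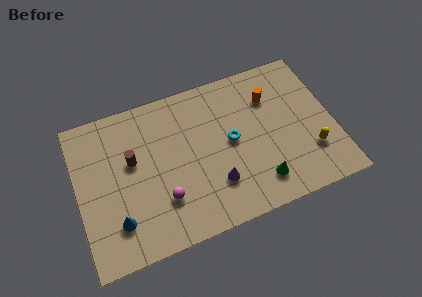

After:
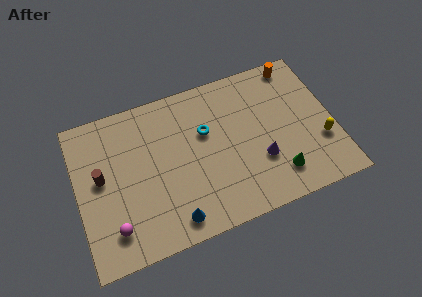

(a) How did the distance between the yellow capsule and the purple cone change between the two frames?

-1.9

They were about 5.2 units apart before and 3.3 after — 1.9 units closer together.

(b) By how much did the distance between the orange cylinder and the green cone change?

+1.5

They were about 4.7 units apart before and 6.2 after — 1.5 units further apart.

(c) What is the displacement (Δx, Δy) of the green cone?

(1.0, 0.1)

From the two frames, the green cone sits at roughly (9.5, 1.7) before and (10.5, 1.8) after.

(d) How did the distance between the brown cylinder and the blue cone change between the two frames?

+1.7

Before: roughly 3.3 units apart; after: 5.0. That's 1.7 units further apart.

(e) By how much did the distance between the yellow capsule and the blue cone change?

-2.1

The distance was about 10.5 in the first image and 8.4 in the second, so they moved 2.1 units closer together.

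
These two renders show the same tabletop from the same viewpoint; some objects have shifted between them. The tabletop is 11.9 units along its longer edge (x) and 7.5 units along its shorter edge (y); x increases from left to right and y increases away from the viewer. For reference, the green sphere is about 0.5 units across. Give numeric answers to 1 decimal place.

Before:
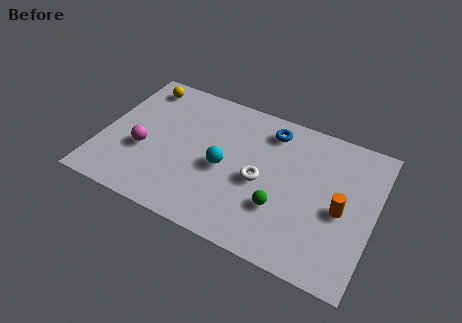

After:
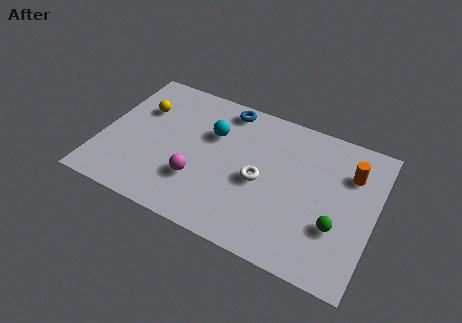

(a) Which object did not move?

the white torus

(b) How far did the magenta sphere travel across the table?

2.6

From (1.9, 2.9) to (4.4, 2.3), the magenta sphere covered √(2.5² + 0.6²) ≈ 2.6 units.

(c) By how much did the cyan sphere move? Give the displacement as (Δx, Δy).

(-0.7, 1.6)

The cyan sphere started near (5.4, 3.4) and ended near (4.7, 5.0).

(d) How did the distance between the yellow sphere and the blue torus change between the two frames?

-1.9

They were about 5.8 units apart before and 3.9 after — 1.9 units closer together.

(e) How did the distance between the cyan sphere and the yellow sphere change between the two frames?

-1.9

The distance was about 5.1 in the first image and 3.2 in the second, so they moved 1.9 units closer together.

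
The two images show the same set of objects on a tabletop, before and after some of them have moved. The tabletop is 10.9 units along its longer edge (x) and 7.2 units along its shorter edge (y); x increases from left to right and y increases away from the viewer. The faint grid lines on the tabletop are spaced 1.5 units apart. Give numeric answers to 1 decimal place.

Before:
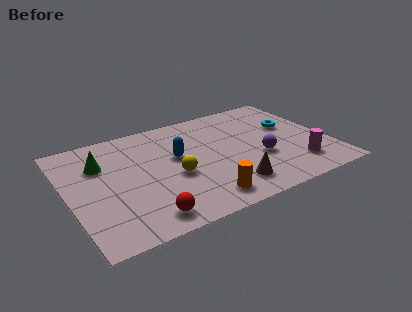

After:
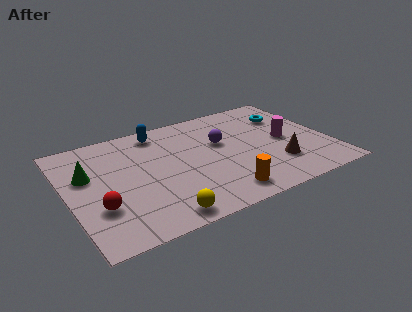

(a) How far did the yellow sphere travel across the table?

2.4

From (4.3, 3.0) to (3.4, 0.8), the yellow sphere covered √(0.9² + 2.2²) ≈ 2.4 units.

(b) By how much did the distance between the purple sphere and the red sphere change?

+0.4

Before: roughly 5.4 units apart; after: 5.8. That's 0.4 units further apart.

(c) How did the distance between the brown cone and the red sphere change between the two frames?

+3.8

They were about 3.6 units apart before and 7.4 after — 3.8 units further apart.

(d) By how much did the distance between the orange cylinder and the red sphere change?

+2.6

They were about 2.4 units apart before and 5.0 after — 2.6 units further apart.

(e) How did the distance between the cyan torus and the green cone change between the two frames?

+0.6

They were about 8.0 units apart before and 8.6 after — 0.6 units further apart.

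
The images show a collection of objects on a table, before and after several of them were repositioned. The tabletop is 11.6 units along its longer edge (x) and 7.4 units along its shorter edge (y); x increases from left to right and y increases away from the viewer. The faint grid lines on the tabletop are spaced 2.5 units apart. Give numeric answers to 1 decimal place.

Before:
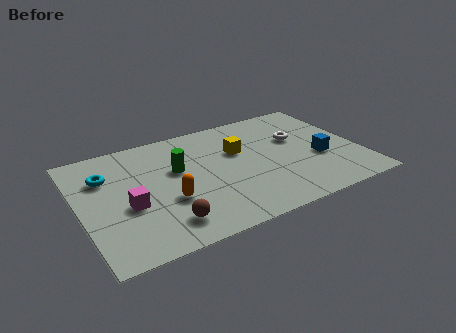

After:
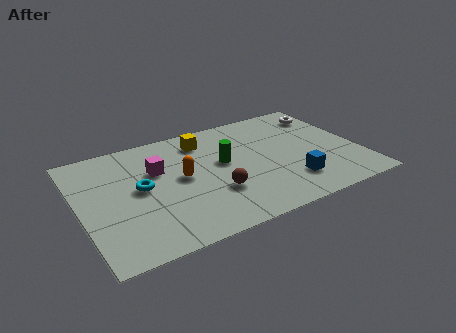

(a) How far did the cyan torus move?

1.8

From (1.2, 5.2) to (2.5, 3.9), the cyan torus covered √(1.3² + 1.3²) ≈ 1.8 units.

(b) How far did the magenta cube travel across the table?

2.3

The magenta cube moved from about (1.9, 3.0) to (3.3, 4.8), a distance of √(1.4² + 1.8²) ≈ 2.3.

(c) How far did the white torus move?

2.0

From (9.2, 4.6) to (10.7, 5.9), the white torus covered √(1.5² + 1.3²) ≈ 2.0 units.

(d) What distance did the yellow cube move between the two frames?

1.8

From (6.7, 4.7) to (5.4, 6.0), the yellow cube covered √(1.3² + 1.3²) ≈ 1.8 units.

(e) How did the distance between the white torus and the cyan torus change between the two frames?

+0.4

The distance was about 8.0 in the first image and 8.4 in the second, so they moved 0.4 units further apart.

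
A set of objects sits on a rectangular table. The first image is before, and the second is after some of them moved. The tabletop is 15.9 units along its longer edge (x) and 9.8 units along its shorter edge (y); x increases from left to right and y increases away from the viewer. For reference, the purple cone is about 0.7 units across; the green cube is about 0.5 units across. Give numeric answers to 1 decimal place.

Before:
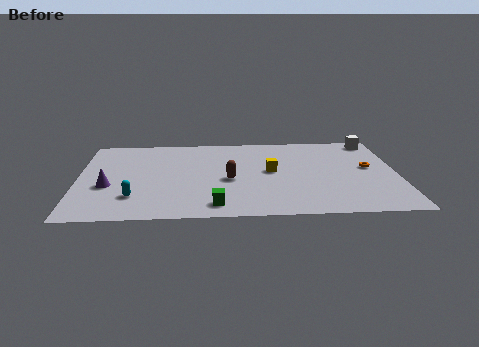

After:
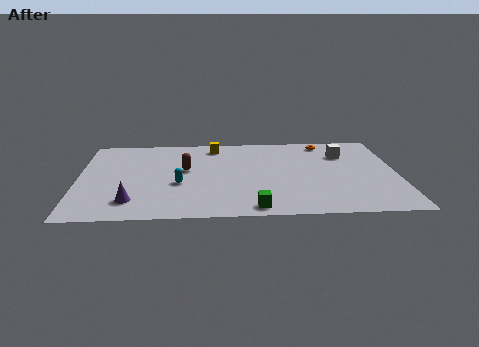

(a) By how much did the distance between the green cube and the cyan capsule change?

+0.6

They were about 4.1 units apart before and 4.7 after — 0.6 units further apart.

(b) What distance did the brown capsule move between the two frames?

2.6

From (7.5, 4.3) to (5.3, 5.6), the brown capsule covered √(2.2² + 1.3²) ≈ 2.6 units.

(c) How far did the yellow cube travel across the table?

4.3

The yellow cube was near (9.6, 5.2) before and (6.8, 8.4) after, so it travelled √(2.8² + 3.2²) ≈ 4.3 units.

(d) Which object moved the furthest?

the yellow cube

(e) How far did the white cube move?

2.3

From (14.9, 8.7) to (13.3, 7.1), the white cube covered √(1.6² + 1.6²) ≈ 2.3 units.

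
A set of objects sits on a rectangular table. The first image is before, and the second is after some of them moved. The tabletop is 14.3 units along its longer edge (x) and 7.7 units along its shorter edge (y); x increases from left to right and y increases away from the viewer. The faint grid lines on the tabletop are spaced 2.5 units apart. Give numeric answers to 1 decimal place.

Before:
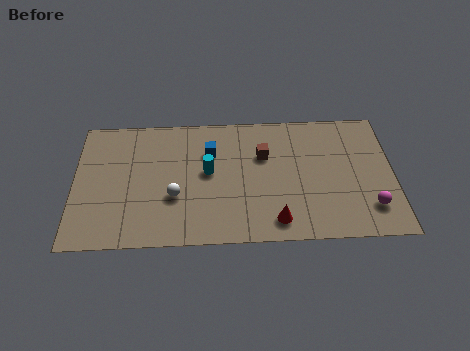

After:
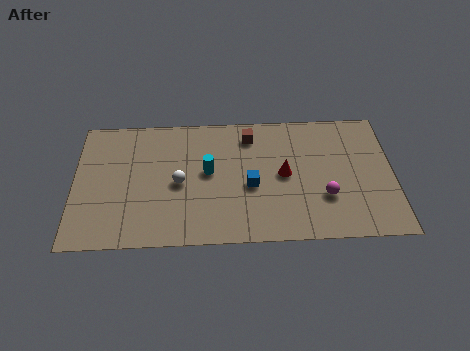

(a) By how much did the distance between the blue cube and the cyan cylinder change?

+0.9

They were about 1.2 units apart before and 2.1 after — 0.9 units further apart.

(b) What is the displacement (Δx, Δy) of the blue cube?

(1.8, -2.1)

From the two frames, the blue cube sits at roughly (6.1, 5.4) before and (7.9, 3.3) after.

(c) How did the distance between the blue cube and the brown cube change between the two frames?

+0.6

They were about 2.4 units apart before and 3.0 after — 0.6 units further apart.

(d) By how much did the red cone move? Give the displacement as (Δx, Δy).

(0.4, 2.7)

The red cone was at about (9.0, 1.2) and moved to about (9.4, 3.9).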